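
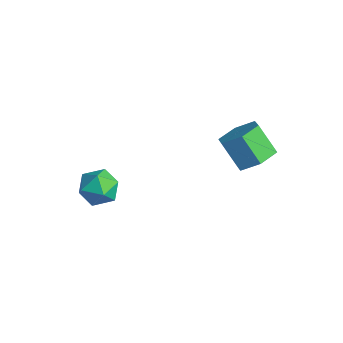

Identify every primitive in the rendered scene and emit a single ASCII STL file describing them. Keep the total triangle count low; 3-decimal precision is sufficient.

solid 
facet normal 0.631 0.160 -0.759
outer loop
vertex 5.06 0.353 3.039
vertex 4.313 0.742 2.5
vertex 4.867 1.334 3.085
endloop
endfacet
facet normal 0.751 0.117 0.650
outer loop
vertex 5.06 0.353 3.039
vertex 4.867 1.334 3.085
vertex 4.094 0.109 4.2
endloop
endfacet
facet normal 0.751 0.117 0.650
outer loop
vertex 4.094 0.109 4.2
vertex 4.867 1.334 3.085
vertex 3.901 1.089 4.246
endloop
endfacet
facet normal -0.632 -0.160 0.759
outer loop
vertex 4.094 0.109 4.2
vertex 3.901 1.089 4.246
vertex 3.347 0.498 3.66
endloop
endfacet
facet normal 0.631 0.159 -0.759
outer loop
vertex 4.867 1.334 3.085
vertex 4.313 0.742 2.5
vertex 4.121 1.722 2.546
endloop
endfacet
facet normal 0.208 0.907 0.365
outer loop
vertex 4.867 1.334 3.085
vertex 4.121 1.722 2.546
vertex 3.901 1.089 4.246
endloop
endfacet
facet normal 0.209 0.907 0.365
outer loop
vertex 3.901 1.089 4.246
vertex 4.121 1.722 2.546
vertex 3.154 1.478 3.707
endloop
endfacet
facet normal -0.631 -0.161 0.759
outer loop
vertex 3.901 1.089 4.246
vertex 3.154 1.478 3.707
vertex 3.347 0.498 3.66
endloop
endfacet
facet normal 0.632 0.159 -0.759
outer loop
vertex 4.121 1.722 2.546
vertex 4.313 0.742 2.5
vertex 3.566 1.131 1.96
endloop
endfacet
facet normal -0.542 0.791 -0.285
outer loop
vertex 4.121 1.722 2.546
vertex 3.566 1.131 1.96
vertex 3.154 1.478 3.707
endloop
endfacet
facet normal -0.542 0.791 -0.285
outer loop
vertex 3.154 1.478 3.707
vertex 3.566 1.131 1.96
vertex 2.6 0.887 3.121
endloop
endfacet
facet normal -0.631 -0.161 0.759
outer loop
vertex 3.154 1.478 3.707
vertex 2.6 0.887 3.121
vertex 3.347 0.498 3.66
endloop
endfacet
facet normal 0.632 0.160 -0.759
outer loop
vertex 3.566 1.131 1.96
vertex 4.313 0.742 2.5
vertex 3.759 0.151 1.914
endloop
endfacet
facet normal -0.751 -0.117 -0.650
outer loop
vertex 3.566 1.131 1.96
vertex 3.759 0.151 1.914
vertex 2.6 0.887 3.121
endloop
endfacet
facet normal -0.751 -0.117 -0.650
outer loop
vertex 2.6 0.887 3.121
vertex 3.759 0.151 1.914
vertex 2.793 -0.094 3.075
endloop
endfacet
facet normal -0.631 -0.160 0.759
outer loop
vertex 2.6 0.887 3.121
vertex 2.793 -0.094 3.075
vertex 3.347 0.498 3.66
endloop
endfacet
facet normal 0.631 0.161 -0.759
outer loop
vertex 3.759 0.151 1.914
vertex 4.313 0.742 2.5
vertex 4.506 -0.238 2.453
endloop
endfacet
facet normal -0.209 -0.907 -0.365
outer loop
vertex 3.759 0.151 1.914
vertex 4.506 -0.238 2.453
vertex 2.793 -0.094 3.075
endloop
endfacet
facet normal -0.209 -0.908 -0.365
outer loop
vertex 2.793 -0.094 3.075
vertex 4.506 -0.238 2.453
vertex 3.539 -0.482 3.614
endloop
endfacet
facet normal -0.631 -0.159 0.759
outer loop
vertex 2.793 -0.094 3.075
vertex 3.539 -0.482 3.614
vertex 3.347 0.498 3.66
endloop
endfacet
facet normal 0.631 0.161 -0.759
outer loop
vertex 4.506 -0.238 2.453
vertex 4.313 0.742 2.5
vertex 5.06 0.353 3.039
endloop
endfacet
facet normal 0.542 -0.791 0.285
outer loop
vertex 4.506 -0.238 2.453
vertex 5.06 0.353 3.039
vertex 3.539 -0.482 3.614
endloop
endfacet
facet normal 0.542 -0.791 0.285
outer loop
vertex 3.539 -0.482 3.614
vertex 5.06 0.353 3.039
vertex 4.094 0.109 4.2
endloop
endfacet
facet normal -0.632 -0.159 0.759
outer loop
vertex 3.539 -0.482 3.614
vertex 4.094 0.109 4.2
vertex 3.347 0.498 3.66
endloop
endfacet
facet normal -0.596 0.798 -0.086
outer loop
vertex -1.117 -2.651 -1.919
vertex -1.926 -3.254 -1.912
vertex -1.562 -2.889 -1.045
endloop
endfacet
facet normal 0.002 0.965 0.264
outer loop
vertex -1.117 -2.651 -1.919
vertex -1.562 -2.889 -1.045
vertex -0.555 -2.873 -1.112
endloop
endfacet
facet normal 0.556 0.815 -0.163
outer loop
vertex -1.117 -2.651 -1.919
vertex -0.555 -2.873 -1.112
vertex -0.297 -3.23 -2.02
endloop
endfacet
facet normal 0.298 0.557 -0.775
outer loop
vertex -1.117 -2.651 -1.919
vertex -0.297 -3.23 -2.02
vertex -1.144 -3.465 -2.515
endloop
endfacet
facet normal -0.414 0.547 -0.728
outer loop
vertex -1.117 -2.651 -1.919
vertex -1.144 -3.465 -2.515
vertex -1.926 -3.254 -1.912
endloop
endfacet
facet normal 0.047 0.543 0.838
outer loop
vertex -0.555 -2.873 -1.112
vertex -1.562 -2.889 -1.045
vertex -1.016 -3.615 -0.605
endloop
endfacet
facet normal -0.923 0.273 0.272
outer loop
vertex -1.562 -2.889 -1.045
vertex -1.926 -3.254 -1.912
vertex -1.863 -3.85 -1.1
endloop
endfacet
facet normal -0.628 -0.134 -0.767
outer loop
vertex -1.926 -3.254 -1.912
vertex -1.144 -3.465 -2.515
vertex -1.605 -4.207 -2.008
endloop
endfacet
facet normal 0.525 -0.116 -0.843
outer loop
vertex -1.144 -3.465 -2.515
vertex -0.297 -3.23 -2.02
vertex -0.598 -4.191 -2.075
endloop
endfacet
facet normal 0.942 0.302 0.149
outer loop
vertex -0.297 -3.23 -2.02
vertex -0.555 -2.873 -1.112
vertex -0.234 -3.826 -1.208
endloop
endfacet
facet normal -0.298 -0.557 0.775
outer loop
vertex -1.043 -4.429 -1.201
vertex -1.016 -3.615 -0.605
vertex -1.863 -3.85 -1.1
endloop
endfacet
facet normal -0.556 -0.815 0.163
outer loop
vertex -1.043 -4.429 -1.201
vertex -1.863 -3.85 -1.1
vertex -1.605 -4.207 -2.008
endloop
endfacet
facet normal -0.002 -0.965 -0.264
outer loop
vertex -1.043 -4.429 -1.201
vertex -1.605 -4.207 -2.008
vertex -0.598 -4.191 -2.075
endloop
endfacet
facet normal 0.596 -0.798 0.086
outer loop
vertex -1.043 -4.429 -1.201
vertex -0.598 -4.191 -2.075
vertex -0.234 -3.826 -1.208
endloop
endfacet
facet normal 0.414 -0.547 0.728
outer loop
vertex -1.043 -4.429 -1.201
vertex -0.234 -3.826 -1.208
vertex -1.016 -3.615 -0.605
endloop
endfacet
facet normal -0.525 0.116 0.843
outer loop
vertex -1.863 -3.85 -1.1
vertex -1.016 -3.615 -0.605
vertex -1.562 -2.889 -1.045
endloop
endfacet
facet normal -0.942 -0.302 -0.149
outer loop
vertex -1.605 -4.207 -2.008
vertex -1.863 -3.85 -1.1
vertex -1.926 -3.254 -1.912
endloop
endfacet
facet normal -0.047 -0.543 -0.838
outer loop
vertex -0.598 -4.191 -2.075
vertex -1.605 -4.207 -2.008
vertex -1.144 -3.465 -2.515
endloop
endfacet
facet normal 0.923 -0.273 -0.272
outer loop
vertex -0.234 -3.826 -1.208
vertex -0.598 -4.191 -2.075
vertex -0.297 -3.23 -2.02
endloop
endfacet
facet normal 0.628 0.134 0.767
outer loop
vertex -1.016 -3.615 -0.605
vertex -0.234 -3.826 -1.208
vertex -0.555 -2.873 -1.112
endloop
endfacet

endsolid


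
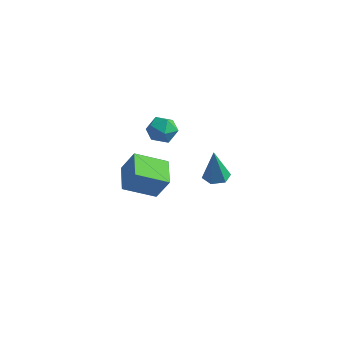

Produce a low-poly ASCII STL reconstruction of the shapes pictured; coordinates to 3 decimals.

solid 
facet normal -0.495 0.810 0.313
outer loop
vertex -2.859 1.942 -0.015
vertex -2.868 1.665 0.689
vertex -2.294 2.103 0.463
endloop
endfacet
facet normal -0.074 0.968 -0.239
outer loop
vertex -2.859 1.942 -0.015
vertex -2.294 2.103 0.463
vertex -2.142 1.936 -0.26
endloop
endfacet
facet normal -0.265 0.555 -0.789
outer loop
vertex -2.859 1.942 -0.015
vertex -2.142 1.936 -0.26
vertex -2.623 1.394 -0.48
endloop
endfacet
facet normal -0.806 0.141 -0.575
outer loop
vertex -2.859 1.942 -0.015
vertex -2.623 1.394 -0.48
vertex -3.071 1.226 0.107
endloop
endfacet
facet normal -0.948 0.299 0.105
outer loop
vertex -2.859 1.942 -0.015
vertex -3.071 1.226 0.107
vertex -2.868 1.665 0.689
endloop
endfacet
facet normal 0.597 0.800 -0.059
outer loop
vertex -2.142 1.936 -0.26
vertex -2.294 2.103 0.463
vertex -1.709 1.654 0.293
endloop
endfacet
facet normal -0.087 0.544 0.834
outer loop
vertex -2.294 2.103 0.463
vertex -2.868 1.665 0.689
vertex -2.157 1.486 0.88
endloop
endfacet
facet normal -0.820 -0.282 0.498
outer loop
vertex -2.868 1.665 0.689
vertex -3.071 1.226 0.107
vertex -2.638 0.944 0.66
endloop
endfacet
facet normal -0.588 -0.538 -0.603
outer loop
vertex -3.071 1.226 0.107
vertex -2.623 1.394 -0.48
vertex -2.486 0.777 -0.063
endloop
endfacet
facet normal 0.288 0.130 -0.949
outer loop
vertex -2.623 1.394 -0.48
vertex -2.142 1.936 -0.26
vertex -1.912 1.215 -0.289
endloop
endfacet
facet normal 0.806 -0.141 0.575
outer loop
vertex -1.921 0.938 0.415
vertex -1.709 1.654 0.293
vertex -2.157 1.486 0.88
endloop
endfacet
facet normal 0.265 -0.555 0.789
outer loop
vertex -1.921 0.938 0.415
vertex -2.157 1.486 0.88
vertex -2.638 0.944 0.66
endloop
endfacet
facet normal 0.074 -0.968 0.239
outer loop
vertex -1.921 0.938 0.415
vertex -2.638 0.944 0.66
vertex -2.486 0.777 -0.063
endloop
endfacet
facet normal 0.495 -0.810 -0.313
outer loop
vertex -1.921 0.938 0.415
vertex -2.486 0.777 -0.063
vertex -1.912 1.215 -0.289
endloop
endfacet
facet normal 0.948 -0.299 -0.105
outer loop
vertex -1.921 0.938 0.415
vertex -1.912 1.215 -0.289
vertex -1.709 1.654 0.293
endloop
endfacet
facet normal 0.588 0.538 0.603
outer loop
vertex -2.157 1.486 0.88
vertex -1.709 1.654 0.293
vertex -2.294 2.103 0.463
endloop
endfacet
facet normal -0.288 -0.130 0.949
outer loop
vertex -2.638 0.944 0.66
vertex -2.157 1.486 0.88
vertex -2.868 1.665 0.689
endloop
endfacet
facet normal -0.597 -0.800 0.059
outer loop
vertex -2.486 0.777 -0.063
vertex -2.638 0.944 0.66
vertex -3.071 1.226 0.107
endloop
endfacet
facet normal 0.087 -0.544 -0.834
outer loop
vertex -1.912 1.215 -0.289
vertex -2.486 0.777 -0.063
vertex -2.623 1.394 -0.48
endloop
endfacet
facet normal 0.820 0.282 -0.498
outer loop
vertex -1.709 1.654 0.293
vertex -1.912 1.215 -0.289
vertex -2.142 1.936 -0.26
endloop
endfacet
facet normal 0.007 0.129 -0.992
outer loop
vertex 2.444 -0.805 0.743
vertex 2.005 -1.18 0.691
vertex 1.896 -0.615 0.764
endloop
endfacet
facet normal 0.311 0.851 0.423
outer loop
vertex 2.444 -0.805 0.743
vertex 1.896 -0.615 0.764
vertex 1.995 -1.38 2.229
endloop
endfacet
facet normal 0.005 0.129 -0.992
outer loop
vertex 1.896 -0.615 0.764
vertex 2.005 -1.18 0.691
vertex 1.457 -0.99 0.713
endloop
endfacet
facet normal -0.623 0.675 0.395
outer loop
vertex 1.896 -0.615 0.764
vertex 1.457 -0.99 0.713
vertex 1.995 -1.38 2.229
endloop
endfacet
facet normal 0.005 0.129 -0.992
outer loop
vertex 1.457 -0.99 0.713
vertex 2.005 -1.18 0.691
vertex 1.566 -1.555 0.64
endloop
endfacet
facet normal -0.936 -0.216 0.277
outer loop
vertex 1.457 -0.99 0.713
vertex 1.566 -1.555 0.64
vertex 1.995 -1.38 2.229
endloop
endfacet
facet normal 0.006 0.128 -0.992
outer loop
vertex 1.566 -1.555 0.64
vertex 2.005 -1.18 0.691
vertex 2.113 -1.745 0.619
endloop
endfacet
facet normal -0.316 -0.930 0.188
outer loop
vertex 1.566 -1.555 0.64
vertex 2.113 -1.745 0.619
vertex 1.995 -1.38 2.229
endloop
endfacet
facet normal 0.006 0.128 -0.992
outer loop
vertex 2.113 -1.745 0.619
vertex 2.005 -1.18 0.691
vertex 2.553 -1.37 0.67
endloop
endfacet
facet normal 0.619 -0.755 0.217
outer loop
vertex 2.113 -1.745 0.619
vertex 2.553 -1.37 0.67
vertex 1.995 -1.38 2.229
endloop
endfacet
facet normal 0.007 0.129 -0.992
outer loop
vertex 2.553 -1.37 0.67
vertex 2.005 -1.18 0.691
vertex 2.444 -0.805 0.743
endloop
endfacet
facet normal 0.932 0.137 0.335
outer loop
vertex 2.553 -1.37 0.67
vertex 2.444 -0.805 0.743
vertex 1.995 -1.38 2.229
endloop
endfacet
facet normal -0.580 0.778 0.241
outer loop
vertex -3.748 1.312 -1.78
vertex -2.676 2.326 -2.472
vertex -4.368 1.199 -2.906
endloop
endfacet
facet normal -0.658 -0.622 0.425
outer loop
vertex -3.544 0.094 -3.248
vertex -3.748 1.312 -1.78
vertex -4.368 1.199 -2.906
endloop
endfacet
facet normal -0.580 0.778 0.241
outer loop
vertex -4.368 1.199 -2.906
vertex -2.676 2.326 -2.472
vertex -3.296 2.212 -3.598
endloop
endfacet
facet normal -0.480 -0.088 -0.873
outer loop
vertex -3.296 2.212 -3.598
vertex -3.544 0.094 -3.248
vertex -4.368 1.199 -2.906
endloop
endfacet
facet normal 0.480 0.088 0.873
outer loop
vertex -3.748 1.312 -1.78
vertex -1.852 1.221 -2.814
vertex -2.676 2.326 -2.472
endloop
endfacet
facet normal -0.657 -0.622 0.425
outer loop
vertex -2.924 0.208 -2.122
vertex -3.748 1.312 -1.78
vertex -3.544 0.094 -3.248
endloop
endfacet
facet normal 0.480 0.088 0.873
outer loop
vertex -2.924 0.208 -2.122
vertex -1.852 1.221 -2.814
vertex -3.748 1.312 -1.78
endloop
endfacet
facet normal 0.658 0.622 -0.425
outer loop
vertex -2.676 2.326 -2.472
vertex -1.852 1.221 -2.814
vertex -3.296 2.212 -3.598
endloop
endfacet
facet normal -0.480 -0.088 -0.873
outer loop
vertex -2.472 1.108 -3.94
vertex -3.544 0.094 -3.248
vertex -3.296 2.212 -3.598
endloop
endfacet
facet normal 0.658 0.622 -0.425
outer loop
vertex -3.296 2.212 -3.598
vertex -1.852 1.221 -2.814
vertex -2.472 1.108 -3.94
endloop
endfacet
facet normal 0.580 -0.778 -0.241
outer loop
vertex -2.472 1.108 -3.94
vertex -2.924 0.208 -2.122
vertex -3.544 0.094 -3.248
endloop
endfacet
facet normal 0.580 -0.778 -0.241
outer loop
vertex -1.852 1.221 -2.814
vertex -2.924 0.208 -2.122
vertex -2.472 1.108 -3.94
endloop
endfacet

endsolid


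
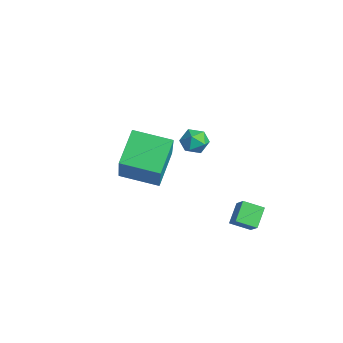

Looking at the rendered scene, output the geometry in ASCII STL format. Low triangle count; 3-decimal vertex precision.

solid 
facet normal -0.060 0.033 0.998
outer loop
vertex -1.922 1.125 1.557
vertex -2.363 0.66 1.546
vertex -1.741 0.511 1.588
endloop
endfacet
facet normal 0.594 0.214 0.776
outer loop
vertex -1.922 1.125 1.557
vertex -1.741 0.511 1.588
vertex -1.413 0.924 1.223
endloop
endfacet
facet normal 0.531 0.776 0.342
outer loop
vertex -1.922 1.125 1.557
vertex -1.413 0.924 1.223
vertex -1.833 1.329 0.956
endloop
endfacet
facet normal -0.162 0.941 0.296
outer loop
vertex -1.922 1.125 1.557
vertex -1.833 1.329 0.956
vertex -2.42 1.165 1.156
endloop
endfacet
facet normal -0.526 0.482 0.701
outer loop
vertex -1.922 1.125 1.557
vertex -2.42 1.165 1.156
vertex -2.363 0.66 1.546
endloop
endfacet
facet normal 0.857 -0.332 0.395
outer loop
vertex -1.413 0.924 1.223
vertex -1.741 0.511 1.588
vertex -1.54 0.335 1.004
endloop
endfacet
facet normal -0.201 -0.625 0.755
outer loop
vertex -1.741 0.511 1.588
vertex -2.363 0.66 1.546
vertex -2.127 0.171 1.204
endloop
endfacet
facet normal -0.956 0.104 0.274
outer loop
vertex -2.363 0.66 1.546
vertex -2.42 1.165 1.156
vertex -2.547 0.576 0.937
endloop
endfacet
facet normal -0.367 0.848 -0.382
outer loop
vertex -2.42 1.165 1.156
vertex -1.833 1.329 0.956
vertex -2.219 0.989 0.572
endloop
endfacet
facet normal 0.755 0.580 -0.308
outer loop
vertex -1.833 1.329 0.956
vertex -1.413 0.924 1.223
vertex -1.597 0.84 0.614
endloop
endfacet
facet normal 0.162 -0.941 -0.296
outer loop
vertex -2.038 0.375 0.603
vertex -1.54 0.335 1.004
vertex -2.127 0.171 1.204
endloop
endfacet
facet normal -0.531 -0.776 -0.342
outer loop
vertex -2.038 0.375 0.603
vertex -2.127 0.171 1.204
vertex -2.547 0.576 0.937
endloop
endfacet
facet normal -0.594 -0.214 -0.776
outer loop
vertex -2.038 0.375 0.603
vertex -2.547 0.576 0.937
vertex -2.219 0.989 0.572
endloop
endfacet
facet normal 0.060 -0.033 -0.998
outer loop
vertex -2.038 0.375 0.603
vertex -2.219 0.989 0.572
vertex -1.597 0.84 0.614
endloop
endfacet
facet normal 0.526 -0.482 -0.701
outer loop
vertex -2.038 0.375 0.603
vertex -1.597 0.84 0.614
vertex -1.54 0.335 1.004
endloop
endfacet
facet normal 0.367 -0.848 0.382
outer loop
vertex -2.127 0.171 1.204
vertex -1.54 0.335 1.004
vertex -1.741 0.511 1.588
endloop
endfacet
facet normal -0.755 -0.580 0.308
outer loop
vertex -2.547 0.576 0.937
vertex -2.127 0.171 1.204
vertex -2.363 0.66 1.546
endloop
endfacet
facet normal -0.857 0.332 -0.395
outer loop
vertex -2.219 0.989 0.572
vertex -2.547 0.576 0.937
vertex -2.42 1.165 1.156
endloop
endfacet
facet normal 0.201 0.625 -0.755
outer loop
vertex -1.597 0.84 0.614
vertex -2.219 0.989 0.572
vertex -1.833 1.329 0.956
endloop
endfacet
facet normal 0.956 -0.104 -0.274
outer loop
vertex -1.54 0.335 1.004
vertex -1.597 0.84 0.614
vertex -1.413 0.924 1.223
endloop
endfacet
facet normal -0.602 -0.775 0.193
outer loop
vertex 1.15 -3.744 3.538
vertex 0.227 -2.808 4.414
vertex 0.013 -3.281 1.846
endloop
endfacet
facet normal 0.584 -0.592 -0.555
outer loop
vertex 0.953 -2.072 1.546
vertex 1.15 -3.744 3.538
vertex 0.013 -3.281 1.846
endloop
endfacet
facet normal -0.602 -0.775 0.193
outer loop
vertex 0.013 -3.281 1.846
vertex 0.227 -2.808 4.414
vertex -0.91 -2.345 2.723
endloop
endfacet
facet normal -0.544 0.222 -0.809
outer loop
vertex -0.91 -2.345 2.723
vertex 0.953 -2.072 1.546
vertex 0.013 -3.281 1.846
endloop
endfacet
facet normal 0.544 -0.222 0.810
outer loop
vertex 1.15 -3.744 3.538
vertex 1.167 -1.599 4.114
vertex 0.227 -2.808 4.414
endloop
endfacet
facet normal 0.584 -0.592 -0.555
outer loop
vertex 2.09 -2.535 3.237
vertex 1.15 -3.744 3.538
vertex 0.953 -2.072 1.546
endloop
endfacet
facet normal 0.544 -0.222 0.809
outer loop
vertex 2.09 -2.535 3.237
vertex 1.167 -1.599 4.114
vertex 1.15 -3.744 3.538
endloop
endfacet
facet normal -0.584 0.592 0.555
outer loop
vertex 0.227 -2.808 4.414
vertex 1.167 -1.599 4.114
vertex -0.91 -2.345 2.723
endloop
endfacet
facet normal -0.544 0.221 -0.809
outer loop
vertex 0.03 -1.136 2.422
vertex 0.953 -2.072 1.546
vertex -0.91 -2.345 2.723
endloop
endfacet
facet normal -0.584 0.592 0.555
outer loop
vertex -0.91 -2.345 2.723
vertex 1.167 -1.599 4.114
vertex 0.03 -1.136 2.422
endloop
endfacet
facet normal 0.602 0.775 -0.193
outer loop
vertex 0.03 -1.136 2.422
vertex 2.09 -2.535 3.237
vertex 0.953 -2.072 1.546
endloop
endfacet
facet normal 0.602 0.775 -0.193
outer loop
vertex 1.167 -1.599 4.114
vertex 2.09 -2.535 3.237
vertex 0.03 -1.136 2.422
endloop
endfacet
facet normal -0.705 0.042 -0.708
outer loop
vertex 2.657 -0.057 -0.02
vertex 2.137 0.5 0.531
vertex 3.039 0.635 -0.359
endloop
endfacet
facet normal 0.554 -0.592 -0.585
outer loop
vertex 3.623 0.6 0.229
vertex 2.657 -0.057 -0.02
vertex 3.039 0.635 -0.359
endloop
endfacet
facet normal -0.705 0.041 -0.708
outer loop
vertex 3.039 0.635 -0.359
vertex 2.137 0.5 0.531
vertex 2.518 1.192 0.192
endloop
endfacet
facet normal 0.444 0.805 -0.393
outer loop
vertex 2.518 1.192 0.192
vertex 3.623 0.6 0.229
vertex 3.039 0.635 -0.359
endloop
endfacet
facet normal -0.445 -0.805 0.394
outer loop
vertex 2.657 -0.057 -0.02
vertex 2.721 0.465 1.119
vertex 2.137 0.5 0.531
endloop
endfacet
facet normal 0.554 -0.592 -0.586
outer loop
vertex 3.242 -0.092 0.568
vertex 2.657 -0.057 -0.02
vertex 3.623 0.6 0.229
endloop
endfacet
facet normal -0.444 -0.805 0.394
outer loop
vertex 3.242 -0.092 0.568
vertex 2.721 0.465 1.119
vertex 2.657 -0.057 -0.02
endloop
endfacet
facet normal -0.554 0.592 0.585
outer loop
vertex 2.137 0.5 0.531
vertex 2.721 0.465 1.119
vertex 2.518 1.192 0.192
endloop
endfacet
facet normal 0.444 0.805 -0.394
outer loop
vertex 3.103 1.157 0.78
vertex 3.623 0.6 0.229
vertex 2.518 1.192 0.192
endloop
endfacet
facet normal -0.553 0.592 0.586
outer loop
vertex 2.518 1.192 0.192
vertex 2.721 0.465 1.119
vertex 3.103 1.157 0.78
endloop
endfacet
facet normal 0.705 -0.042 0.708
outer loop
vertex 3.103 1.157 0.78
vertex 3.242 -0.092 0.568
vertex 3.623 0.6 0.229
endloop
endfacet
facet normal 0.705 -0.042 0.708
outer loop
vertex 2.721 0.465 1.119
vertex 3.242 -0.092 0.568
vertex 3.103 1.157 0.78
endloop
endfacet

endsolid


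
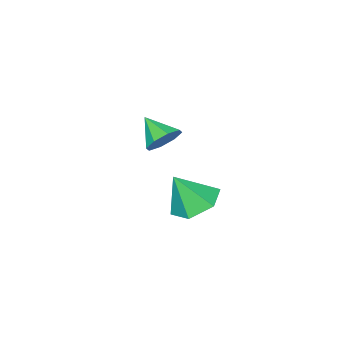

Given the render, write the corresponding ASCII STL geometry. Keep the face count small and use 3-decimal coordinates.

solid 
facet normal -0.010 0.826 -0.564
outer loop
vertex 2.532 2.845 1.793
vertex 1.854 2.939 1.943
vertex 2.458 3.144 2.232
endloop
endfacet
facet normal 0.870 -0.327 0.369
outer loop
vertex 2.532 2.845 1.793
vertex 2.458 3.144 2.232
vertex 1.866 1.981 2.597
endloop
endfacet
facet normal -0.010 0.825 -0.565
outer loop
vertex 2.458 3.144 2.232
vertex 1.854 2.939 1.943
vertex 2.031 3.323 2.501
endloop
endfacet
facet normal 0.532 -0.005 0.847
outer loop
vertex 2.458 3.144 2.232
vertex 2.031 3.323 2.501
vertex 1.866 1.981 2.597
endloop
endfacet
facet normal -0.010 0.825 -0.565
outer loop
vertex 2.031 3.323 2.501
vertex 1.854 2.939 1.943
vertex 1.5 3.277 2.443
endloop
endfacet
facet normal -0.115 0.085 0.990
outer loop
vertex 2.031 3.323 2.501
vertex 1.5 3.277 2.443
vertex 1.866 1.981 2.597
endloop
endfacet
facet normal -0.010 0.825 -0.565
outer loop
vertex 1.5 3.277 2.443
vertex 1.854 2.939 1.943
vertex 1.177 3.033 2.092
endloop
endfacet
facet normal -0.692 -0.111 0.714
outer loop
vertex 1.5 3.277 2.443
vertex 1.177 3.033 2.092
vertex 1.866 1.981 2.597
endloop
endfacet
facet normal -0.010 0.825 -0.565
outer loop
vertex 1.177 3.033 2.092
vertex 1.854 2.939 1.943
vertex 1.251 2.734 1.654
endloop
endfacet
facet normal -0.860 -0.477 0.180
outer loop
vertex 1.177 3.033 2.092
vertex 1.251 2.734 1.654
vertex 1.866 1.981 2.597
endloop
endfacet
facet normal -0.010 0.826 -0.564
outer loop
vertex 1.251 2.734 1.654
vertex 1.854 2.939 1.943
vertex 1.678 2.555 1.384
endloop
endfacet
facet normal -0.523 -0.799 -0.297
outer loop
vertex 1.251 2.734 1.654
vertex 1.678 2.555 1.384
vertex 1.866 1.981 2.597
endloop
endfacet
facet normal -0.010 0.826 -0.564
outer loop
vertex 1.678 2.555 1.384
vertex 1.854 2.939 1.943
vertex 2.209 2.601 1.442
endloop
endfacet
facet normal 0.125 -0.889 -0.440
outer loop
vertex 1.678 2.555 1.384
vertex 2.209 2.601 1.442
vertex 1.866 1.981 2.597
endloop
endfacet
facet normal -0.010 0.826 -0.564
outer loop
vertex 2.209 2.601 1.442
vertex 1.854 2.939 1.943
vertex 2.532 2.845 1.793
endloop
endfacet
facet normal 0.702 -0.693 -0.164
outer loop
vertex 2.209 2.601 1.442
vertex 2.532 2.845 1.793
vertex 1.866 1.981 2.597
endloop
endfacet
facet normal -0.418 0.269 -0.868
outer loop
vertex 0.469 2.568 -2.68
vertex -0.332 2.007 -2.468
vertex -0.303 2.966 -2.185
endloop
endfacet
facet normal 0.622 0.633 0.461
outer loop
vertex 0.469 2.568 -2.68
vertex -0.303 2.966 -2.185
vertex 0.312 1.593 -1.132
endloop
endfacet
facet normal -0.418 0.269 -0.868
outer loop
vertex -0.303 2.966 -2.185
vertex -0.332 2.007 -2.468
vertex -1.104 2.405 -1.973
endloop
endfacet
facet normal -0.169 0.551 0.817
outer loop
vertex -0.303 2.966 -2.185
vertex -1.104 2.405 -1.973
vertex 0.312 1.593 -1.132
endloop
endfacet
facet normal -0.418 0.269 -0.868
outer loop
vertex -1.104 2.405 -1.973
vertex -0.332 2.007 -2.468
vertex -1.132 1.446 -2.257
endloop
endfacet
facet normal -0.587 -0.214 0.781
outer loop
vertex -1.104 2.405 -1.973
vertex -1.132 1.446 -2.257
vertex 0.312 1.593 -1.132
endloop
endfacet
facet normal -0.418 0.269 -0.868
outer loop
vertex -1.132 1.446 -2.257
vertex -0.332 2.007 -2.468
vertex -0.36 1.049 -2.752
endloop
endfacet
facet normal -0.212 -0.897 0.389
outer loop
vertex -1.132 1.446 -2.257
vertex -0.36 1.049 -2.752
vertex 0.312 1.593 -1.132
endloop
endfacet
facet normal -0.417 0.270 -0.868
outer loop
vertex -0.36 1.049 -2.752
vertex -0.332 2.007 -2.468
vertex 0.441 1.609 -2.963
endloop
endfacet
facet normal 0.579 -0.815 0.034
outer loop
vertex -0.36 1.049 -2.752
vertex 0.441 1.609 -2.963
vertex 0.312 1.593 -1.132
endloop
endfacet
facet normal -0.418 0.268 -0.868
outer loop
vertex 0.441 1.609 -2.963
vertex -0.332 2.007 -2.468
vertex 0.469 2.568 -2.68
endloop
endfacet
facet normal 0.996 -0.050 0.070
outer loop
vertex 0.441 1.609 -2.963
vertex 0.469 2.568 -2.68
vertex 0.312 1.593 -1.132
endloop
endfacet

endsolid


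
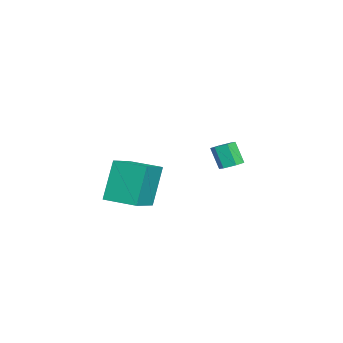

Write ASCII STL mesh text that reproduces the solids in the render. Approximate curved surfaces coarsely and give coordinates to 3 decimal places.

solid 
facet normal 0.345 0.321 -0.882
outer loop
vertex -0.979 1.102 2.359
vertex -1.405 1.431 2.312
vertex -0.953 1.605 2.552
endloop
endfacet
facet normal 0.937 -0.166 0.307
outer loop
vertex -0.979 1.102 2.359
vertex -0.953 1.605 2.552
vertex -1.37 0.739 3.355
endloop
endfacet
facet normal 0.937 -0.166 0.307
outer loop
vertex -1.37 0.739 3.355
vertex -0.953 1.605 2.552
vertex -1.344 1.243 3.548
endloop
endfacet
facet normal -0.346 -0.320 0.882
outer loop
vertex -1.37 0.739 3.355
vertex -1.344 1.243 3.548
vertex -1.795 1.069 3.308
endloop
endfacet
facet normal 0.345 0.320 -0.882
outer loop
vertex -0.953 1.605 2.552
vertex -1.405 1.431 2.312
vertex -1.379 1.935 2.505
endloop
endfacet
facet normal 0.510 0.725 0.464
outer loop
vertex -0.953 1.605 2.552
vertex -1.379 1.935 2.505
vertex -1.344 1.243 3.548
endloop
endfacet
facet normal 0.511 0.724 0.463
outer loop
vertex -1.344 1.243 3.548
vertex -1.379 1.935 2.505
vertex -1.769 1.572 3.502
endloop
endfacet
facet normal -0.345 -0.322 0.882
outer loop
vertex -1.344 1.243 3.548
vertex -1.769 1.572 3.502
vertex -1.795 1.069 3.308
endloop
endfacet
facet normal 0.346 0.320 -0.882
outer loop
vertex -1.379 1.935 2.505
vertex -1.405 1.431 2.312
vertex -1.83 1.761 2.265
endloop
endfacet
facet normal -0.427 0.890 0.157
outer loop
vertex -1.379 1.935 2.505
vertex -1.83 1.761 2.265
vertex -1.769 1.572 3.502
endloop
endfacet
facet normal -0.427 0.891 0.157
outer loop
vertex -1.769 1.572 3.502
vertex -1.83 1.761 2.265
vertex -2.221 1.398 3.261
endloop
endfacet
facet normal -0.346 -0.322 0.881
outer loop
vertex -1.769 1.572 3.502
vertex -2.221 1.398 3.261
vertex -1.795 1.069 3.308
endloop
endfacet
facet normal 0.346 0.320 -0.882
outer loop
vertex -1.83 1.761 2.265
vertex -1.405 1.431 2.312
vertex -1.856 1.257 2.072
endloop
endfacet
facet normal -0.937 0.166 -0.307
outer loop
vertex -1.83 1.761 2.265
vertex -1.856 1.257 2.072
vertex -2.221 1.398 3.261
endloop
endfacet
facet normal -0.937 0.166 -0.307
outer loop
vertex -2.221 1.398 3.261
vertex -1.856 1.257 2.072
vertex -2.247 0.895 3.068
endloop
endfacet
facet normal -0.345 -0.321 0.882
outer loop
vertex -2.221 1.398 3.261
vertex -2.247 0.895 3.068
vertex -1.795 1.069 3.308
endloop
endfacet
facet normal 0.345 0.322 -0.882
outer loop
vertex -1.856 1.257 2.072
vertex -1.405 1.431 2.312
vertex -1.431 0.928 2.118
endloop
endfacet
facet normal -0.510 -0.724 -0.464
outer loop
vertex -1.856 1.257 2.072
vertex -1.431 0.928 2.118
vertex -2.247 0.895 3.068
endloop
endfacet
facet normal -0.510 -0.725 -0.463
outer loop
vertex -2.247 0.895 3.068
vertex -1.431 0.928 2.118
vertex -1.821 0.565 3.115
endloop
endfacet
facet normal -0.345 -0.320 0.882
outer loop
vertex -2.247 0.895 3.068
vertex -1.821 0.565 3.115
vertex -1.795 1.069 3.308
endloop
endfacet
facet normal 0.346 0.322 -0.881
outer loop
vertex -1.431 0.928 2.118
vertex -1.405 1.431 2.312
vertex -0.979 1.102 2.359
endloop
endfacet
facet normal 0.427 -0.891 -0.157
outer loop
vertex -1.431 0.928 2.118
vertex -0.979 1.102 2.359
vertex -1.821 0.565 3.115
endloop
endfacet
facet normal 0.427 -0.891 -0.157
outer loop
vertex -1.821 0.565 3.115
vertex -0.979 1.102 2.359
vertex -1.37 0.739 3.355
endloop
endfacet
facet normal -0.346 -0.320 0.882
outer loop
vertex -1.821 0.565 3.115
vertex -1.37 0.739 3.355
vertex -1.795 1.069 3.308
endloop
endfacet
facet normal -0.857 0.317 -0.407
outer loop
vertex 1.59 -2.55 3.893
vertex 2.103 -1.26 3.817
vertex 2.278 -2.926 2.151
endloop
endfacet
facet normal -0.369 -0.928 0.055
outer loop
vertex 3.777 -3.48 2.863
vertex 1.59 -2.55 3.893
vertex 2.278 -2.926 2.151
endloop
endfacet
facet normal -0.857 0.317 -0.407
outer loop
vertex 2.278 -2.926 2.151
vertex 2.103 -1.26 3.817
vertex 2.791 -1.636 2.075
endloop
endfacet
facet normal 0.360 -0.197 -0.912
outer loop
vertex 2.791 -1.636 2.075
vertex 3.777 -3.48 2.863
vertex 2.278 -2.926 2.151
endloop
endfacet
facet normal -0.360 0.197 0.912
outer loop
vertex 1.59 -2.55 3.893
vertex 3.602 -1.814 4.529
vertex 2.103 -1.26 3.817
endloop
endfacet
facet normal -0.369 -0.928 0.055
outer loop
vertex 3.089 -3.104 4.605
vertex 1.59 -2.55 3.893
vertex 3.777 -3.48 2.863
endloop
endfacet
facet normal -0.360 0.197 0.912
outer loop
vertex 3.089 -3.104 4.605
vertex 3.602 -1.814 4.529
vertex 1.59 -2.55 3.893
endloop
endfacet
facet normal 0.369 0.928 -0.055
outer loop
vertex 2.103 -1.26 3.817
vertex 3.602 -1.814 4.529
vertex 2.791 -1.636 2.075
endloop
endfacet
facet normal 0.360 -0.197 -0.912
outer loop
vertex 4.29 -2.19 2.787
vertex 3.777 -3.48 2.863
vertex 2.791 -1.636 2.075
endloop
endfacet
facet normal 0.369 0.928 -0.055
outer loop
vertex 2.791 -1.636 2.075
vertex 3.602 -1.814 4.529
vertex 4.29 -2.19 2.787
endloop
endfacet
facet normal 0.857 -0.317 0.407
outer loop
vertex 4.29 -2.19 2.787
vertex 3.089 -3.104 4.605
vertex 3.777 -3.48 2.863
endloop
endfacet
facet normal 0.857 -0.317 0.407
outer loop
vertex 3.602 -1.814 4.529
vertex 3.089 -3.104 4.605
vertex 4.29 -2.19 2.787
endloop
endfacet

endsolid


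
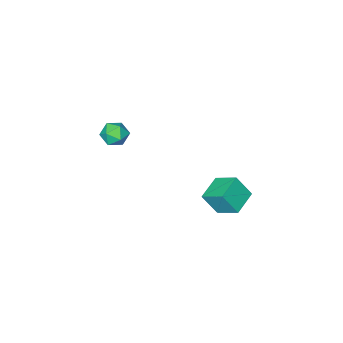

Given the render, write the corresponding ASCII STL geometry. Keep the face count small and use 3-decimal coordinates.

solid 
facet normal -0.289 0.935 -0.207
outer loop
vertex 0.273 -1.911 -1.54
vertex -0.177 -1.91 -0.905
vertex 0.562 -1.671 -0.859
endloop
endfacet
facet normal 0.372 0.815 -0.445
outer loop
vertex 0.273 -1.911 -1.54
vertex 0.562 -1.671 -0.859
vertex 0.991 -2.122 -1.326
endloop
endfacet
facet normal 0.346 0.265 -0.900
outer loop
vertex 0.273 -1.911 -1.54
vertex 0.991 -2.122 -1.326
vertex 0.517 -2.64 -1.661
endloop
endfacet
facet normal -0.331 0.046 -0.942
outer loop
vertex 0.273 -1.911 -1.54
vertex 0.517 -2.64 -1.661
vertex -0.205 -2.509 -1.401
endloop
endfacet
facet normal -0.724 0.459 -0.514
outer loop
vertex 0.273 -1.911 -1.54
vertex -0.205 -2.509 -1.401
vertex -0.177 -1.91 -0.905
endloop
endfacet
facet normal 0.775 0.622 0.111
outer loop
vertex 0.991 -2.122 -1.326
vertex 0.562 -1.671 -0.859
vertex 0.985 -2.251 -0.559
endloop
endfacet
facet normal -0.295 0.816 0.497
outer loop
vertex 0.562 -1.671 -0.859
vertex -0.177 -1.91 -0.905
vertex 0.263 -2.12 -0.299
endloop
endfacet
facet normal -0.999 0.047 0.000
outer loop
vertex -0.177 -1.91 -0.905
vertex -0.205 -2.509 -1.401
vertex -0.211 -2.638 -0.634
endloop
endfacet
facet normal -0.363 -0.623 -0.693
outer loop
vertex -0.205 -2.509 -1.401
vertex 0.517 -2.64 -1.661
vertex 0.218 -3.089 -1.101
endloop
endfacet
facet normal 0.733 -0.267 -0.625
outer loop
vertex 0.517 -2.64 -1.661
vertex 0.991 -2.122 -1.326
vertex 0.957 -2.85 -1.055
endloop
endfacet
facet normal 0.331 -0.046 0.942
outer loop
vertex 0.507 -2.849 -0.42
vertex 0.985 -2.251 -0.559
vertex 0.263 -2.12 -0.299
endloop
endfacet
facet normal -0.346 -0.265 0.900
outer loop
vertex 0.507 -2.849 -0.42
vertex 0.263 -2.12 -0.299
vertex -0.211 -2.638 -0.634
endloop
endfacet
facet normal -0.372 -0.815 0.445
outer loop
vertex 0.507 -2.849 -0.42
vertex -0.211 -2.638 -0.634
vertex 0.218 -3.089 -1.101
endloop
endfacet
facet normal 0.289 -0.935 0.207
outer loop
vertex 0.507 -2.849 -0.42
vertex 0.218 -3.089 -1.101
vertex 0.957 -2.85 -1.055
endloop
endfacet
facet normal 0.724 -0.459 0.514
outer loop
vertex 0.507 -2.849 -0.42
vertex 0.957 -2.85 -1.055
vertex 0.985 -2.251 -0.559
endloop
endfacet
facet normal 0.363 0.623 0.693
outer loop
vertex 0.263 -2.12 -0.299
vertex 0.985 -2.251 -0.559
vertex 0.562 -1.671 -0.859
endloop
endfacet
facet normal -0.733 0.267 0.625
outer loop
vertex -0.211 -2.638 -0.634
vertex 0.263 -2.12 -0.299
vertex -0.177 -1.91 -0.905
endloop
endfacet
facet normal -0.775 -0.622 -0.111
outer loop
vertex 0.218 -3.089 -1.101
vertex -0.211 -2.638 -0.634
vertex -0.205 -2.509 -1.401
endloop
endfacet
facet normal 0.295 -0.816 -0.497
outer loop
vertex 0.957 -2.85 -1.055
vertex 0.218 -3.089 -1.101
vertex 0.517 -2.64 -1.661
endloop
endfacet
facet normal 0.999 -0.047 -0.000
outer loop
vertex 0.985 -2.251 -0.559
vertex 0.957 -2.85 -1.055
vertex 0.991 -2.122 -1.326
endloop
endfacet
facet normal -0.385 0.402 -0.831
outer loop
vertex -2.576 4.308 -2.427
vertex -1.327 4.819 -2.758
vertex -2.289 3.159 -3.115
endloop
endfacet
facet normal -0.899 -0.368 0.239
outer loop
vertex -1.773 2.621 -2.002
vertex -2.576 4.308 -2.427
vertex -2.289 3.159 -3.115
endloop
endfacet
facet normal -0.385 0.402 -0.831
outer loop
vertex -2.289 3.159 -3.115
vertex -1.327 4.819 -2.758
vertex -1.039 3.67 -3.447
endloop
endfacet
facet normal 0.209 -0.839 -0.503
outer loop
vertex -1.039 3.67 -3.447
vertex -1.773 2.621 -2.002
vertex -2.289 3.159 -3.115
endloop
endfacet
facet normal -0.210 0.839 0.503
outer loop
vertex -2.576 4.308 -2.427
vertex -0.811 4.281 -1.645
vertex -1.327 4.819 -2.758
endloop
endfacet
facet normal -0.899 -0.368 0.238
outer loop
vertex -2.061 3.77 -1.313
vertex -2.576 4.308 -2.427
vertex -1.773 2.621 -2.002
endloop
endfacet
facet normal -0.210 0.839 0.502
outer loop
vertex -2.061 3.77 -1.313
vertex -0.811 4.281 -1.645
vertex -2.576 4.308 -2.427
endloop
endfacet
facet normal 0.899 0.368 -0.239
outer loop
vertex -1.327 4.819 -2.758
vertex -0.811 4.281 -1.645
vertex -1.039 3.67 -3.447
endloop
endfacet
facet normal 0.210 -0.839 -0.502
outer loop
vertex -0.524 3.132 -2.333
vertex -1.773 2.621 -2.002
vertex -1.039 3.67 -3.447
endloop
endfacet
facet normal 0.899 0.367 -0.238
outer loop
vertex -1.039 3.67 -3.447
vertex -0.811 4.281 -1.645
vertex -0.524 3.132 -2.333
endloop
endfacet
facet normal 0.385 -0.402 0.831
outer loop
vertex -0.524 3.132 -2.333
vertex -2.061 3.77 -1.313
vertex -1.773 2.621 -2.002
endloop
endfacet
facet normal 0.385 -0.401 0.831
outer loop
vertex -0.811 4.281 -1.645
vertex -2.061 3.77 -1.313
vertex -0.524 3.132 -2.333
endloop
endfacet

endsolid


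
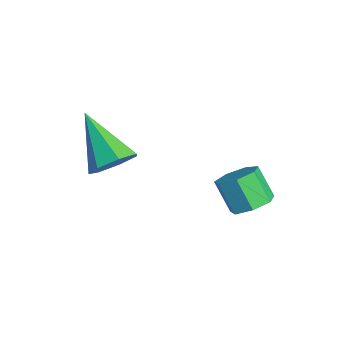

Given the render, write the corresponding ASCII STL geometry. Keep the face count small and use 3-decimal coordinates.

solid 
facet normal 0.758 0.213 -0.616
outer loop
vertex -1.578 -0.506 3.197
vertex -2.062 -0.516 2.598
vertex -1.865 0.079 3.046
endloop
endfacet
facet normal 0.204 0.337 0.919
outer loop
vertex -1.578 -0.506 3.197
vertex -1.865 0.079 3.046
vertex -3.518 -0.924 3.782
endloop
endfacet
facet normal 0.758 0.213 -0.616
outer loop
vertex -1.865 0.079 3.046
vertex -2.062 -0.516 2.598
vertex -2.3 0.215 2.558
endloop
endfacet
facet normal -0.286 0.827 0.485
outer loop
vertex -1.865 0.079 3.046
vertex -2.3 0.215 2.558
vertex -3.518 -0.924 3.782
endloop
endfacet
facet normal 0.758 0.213 -0.616
outer loop
vertex -2.3 0.215 2.558
vertex -2.062 -0.516 2.598
vertex -2.556 -0.199 2.1
endloop
endfacet
facet normal -0.754 0.638 -0.156
outer loop
vertex -2.3 0.215 2.558
vertex -2.556 -0.199 2.1
vertex -3.518 -0.924 3.782
endloop
endfacet
facet normal 0.758 0.213 -0.616
outer loop
vertex -2.556 -0.199 2.1
vertex -2.062 -0.516 2.598
vertex -2.44 -0.851 2.017
endloop
endfacet
facet normal -0.849 -0.085 -0.522
outer loop
vertex -2.556 -0.199 2.1
vertex -2.44 -0.851 2.017
vertex -3.518 -0.924 3.782
endloop
endfacet
facet normal 0.759 0.212 -0.616
outer loop
vertex -2.44 -0.851 2.017
vertex -2.062 -0.516 2.598
vertex -2.04 -1.252 2.372
endloop
endfacet
facet normal -0.500 -0.798 -0.338
outer loop
vertex -2.44 -0.851 2.017
vertex -2.04 -1.252 2.372
vertex -3.518 -0.924 3.782
endloop
endfacet
facet normal 0.758 0.212 -0.617
outer loop
vertex -2.04 -1.252 2.372
vertex -2.062 -0.516 2.598
vertex -1.656 -1.098 2.897
endloop
endfacet
facet normal 0.033 -0.965 0.259
outer loop
vertex -2.04 -1.252 2.372
vertex -1.656 -1.098 2.897
vertex -3.518 -0.924 3.782
endloop
endfacet
facet normal 0.758 0.212 -0.616
outer loop
vertex -1.656 -1.098 2.897
vertex -2.062 -0.516 2.598
vertex -1.578 -0.506 3.197
endloop
endfacet
facet normal 0.346 -0.460 0.818
outer loop
vertex -1.656 -1.098 2.897
vertex -1.578 -0.506 3.197
vertex -3.518 -0.924 3.782
endloop
endfacet
facet normal 0.534 0.251 -0.807
outer loop
vertex 0.662 3.08 2.255
vertex 0.251 2.717 1.87
vertex 0.203 3.363 2.039
endloop
endfacet
facet normal 0.300 0.837 0.458
outer loop
vertex 0.662 3.08 2.255
vertex 0.203 3.363 2.039
vertex 0.08 2.807 3.135
endloop
endfacet
facet normal 0.300 0.837 0.458
outer loop
vertex 0.08 2.807 3.135
vertex 0.203 3.363 2.039
vertex -0.38 3.09 2.919
endloop
endfacet
facet normal -0.534 -0.251 0.807
outer loop
vertex 0.08 2.807 3.135
vertex -0.38 3.09 2.919
vertex -0.331 2.443 2.75
endloop
endfacet
facet normal 0.534 0.251 -0.807
outer loop
vertex 0.203 3.363 2.039
vertex 0.251 2.717 1.87
vertex -0.22 3.16 1.696
endloop
endfacet
facet normal -0.430 0.903 -0.005
outer loop
vertex 0.203 3.363 2.039
vertex -0.22 3.16 1.696
vertex -0.38 3.09 2.919
endloop
endfacet
facet normal -0.431 0.902 -0.005
outer loop
vertex -0.38 3.09 2.919
vertex -0.22 3.16 1.696
vertex -0.803 2.886 2.575
endloop
endfacet
facet normal -0.535 -0.251 0.807
outer loop
vertex -0.38 3.09 2.919
vertex -0.803 2.886 2.575
vertex -0.331 2.443 2.75
endloop
endfacet
facet normal 0.534 0.251 -0.807
outer loop
vertex -0.22 3.16 1.696
vertex 0.251 2.717 1.87
vertex -0.288 2.623 1.484
endloop
endfacet
facet normal -0.837 0.289 -0.465
outer loop
vertex -0.22 3.16 1.696
vertex -0.288 2.623 1.484
vertex -0.803 2.886 2.575
endloop
endfacet
facet normal -0.837 0.289 -0.465
outer loop
vertex -0.803 2.886 2.575
vertex -0.288 2.623 1.484
vertex -0.871 2.349 2.364
endloop
endfacet
facet normal -0.534 -0.250 0.808
outer loop
vertex -0.803 2.886 2.575
vertex -0.871 2.349 2.364
vertex -0.331 2.443 2.75
endloop
endfacet
facet normal 0.534 0.250 -0.807
outer loop
vertex -0.288 2.623 1.484
vertex 0.251 2.717 1.87
vertex 0.05 2.156 1.563
endloop
endfacet
facet normal -0.614 -0.541 -0.575
outer loop
vertex -0.288 2.623 1.484
vertex 0.05 2.156 1.563
vertex -0.871 2.349 2.364
endloop
endfacet
facet normal -0.613 -0.543 -0.574
outer loop
vertex -0.871 2.349 2.364
vertex 0.05 2.156 1.563
vertex -0.532 1.883 2.443
endloop
endfacet
facet normal -0.534 -0.251 0.808
outer loop
vertex -0.871 2.349 2.364
vertex -0.532 1.883 2.443
vertex -0.331 2.443 2.75
endloop
endfacet
facet normal 0.534 0.251 -0.808
outer loop
vertex 0.05 2.156 1.563
vertex 0.251 2.717 1.87
vertex 0.54 2.112 1.873
endloop
endfacet
facet normal 0.072 -0.965 -0.251
outer loop
vertex 0.05 2.156 1.563
vertex 0.54 2.112 1.873
vertex -0.532 1.883 2.443
endloop
endfacet
facet normal 0.073 -0.965 -0.251
outer loop
vertex -0.532 1.883 2.443
vertex 0.54 2.112 1.873
vertex -0.043 1.839 2.753
endloop
endfacet
facet normal -0.534 -0.251 0.807
outer loop
vertex -0.532 1.883 2.443
vertex -0.043 1.839 2.753
vertex -0.331 2.443 2.75
endloop
endfacet
facet normal 0.534 0.251 -0.807
outer loop
vertex 0.54 2.112 1.873
vertex 0.251 2.717 1.87
vertex 0.812 2.523 2.181
endloop
endfacet
facet normal 0.703 -0.661 0.261
outer loop
vertex 0.54 2.112 1.873
vertex 0.812 2.523 2.181
vertex -0.043 1.839 2.753
endloop
endfacet
facet normal 0.703 -0.662 0.260
outer loop
vertex -0.043 1.839 2.753
vertex 0.812 2.523 2.181
vertex 0.23 2.25 3.061
endloop
endfacet
facet normal -0.534 -0.251 0.808
outer loop
vertex -0.043 1.839 2.753
vertex 0.23 2.25 3.061
vertex -0.331 2.443 2.75
endloop
endfacet
facet normal 0.534 0.251 -0.807
outer loop
vertex 0.812 2.523 2.181
vertex 0.251 2.717 1.87
vertex 0.662 3.08 2.255
endloop
endfacet
facet normal 0.805 0.140 0.576
outer loop
vertex 0.812 2.523 2.181
vertex 0.662 3.08 2.255
vertex 0.23 2.25 3.061
endloop
endfacet
facet normal 0.805 0.140 0.576
outer loop
vertex 0.23 2.25 3.061
vertex 0.662 3.08 2.255
vertex 0.08 2.807 3.135
endloop
endfacet
facet normal -0.534 -0.251 0.807
outer loop
vertex 0.23 2.25 3.061
vertex 0.08 2.807 3.135
vertex -0.331 2.443 2.75
endloop
endfacet

endsolid


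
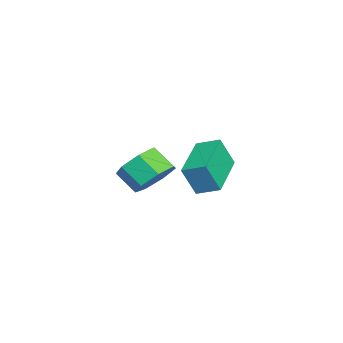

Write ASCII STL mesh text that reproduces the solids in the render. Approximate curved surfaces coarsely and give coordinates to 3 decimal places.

solid 
facet normal -0.968 0.126 0.215
outer loop
vertex -2.61 -2.075 -0.816
vertex -2.415 -1.167 -0.471
vertex -2.817 -1.562 -2.048
endloop
endfacet
facet normal -0.197 -0.916 -0.348
outer loop
vertex -0.745 -1.833 -2.509
vertex -2.61 -2.075 -0.816
vertex -2.817 -1.562 -2.048
endloop
endfacet
facet normal -0.968 0.126 0.215
outer loop
vertex -2.817 -1.562 -2.048
vertex -2.415 -1.167 -0.471
vertex -2.622 -0.654 -1.703
endloop
endfacet
facet normal -0.153 0.380 -0.912
outer loop
vertex -2.622 -0.654 -1.703
vertex -0.745 -1.833 -2.509
vertex -2.817 -1.562 -2.048
endloop
endfacet
facet normal 0.153 -0.380 0.912
outer loop
vertex -2.61 -2.075 -0.816
vertex -0.343 -1.438 -0.932
vertex -2.415 -1.167 -0.471
endloop
endfacet
facet normal -0.197 -0.916 -0.348
outer loop
vertex -0.538 -2.346 -1.277
vertex -2.61 -2.075 -0.816
vertex -0.745 -1.833 -2.509
endloop
endfacet
facet normal 0.153 -0.380 0.912
outer loop
vertex -0.538 -2.346 -1.277
vertex -0.343 -1.438 -0.932
vertex -2.61 -2.075 -0.816
endloop
endfacet
facet normal 0.197 0.916 0.348
outer loop
vertex -2.415 -1.167 -0.471
vertex -0.343 -1.438 -0.932
vertex -2.622 -0.654 -1.703
endloop
endfacet
facet normal -0.153 0.380 -0.912
outer loop
vertex -0.55 -0.925 -2.164
vertex -0.745 -1.833 -2.509
vertex -2.622 -0.654 -1.703
endloop
endfacet
facet normal 0.197 0.916 0.348
outer loop
vertex -2.622 -0.654 -1.703
vertex -0.343 -1.438 -0.932
vertex -0.55 -0.925 -2.164
endloop
endfacet
facet normal 0.968 -0.126 -0.215
outer loop
vertex -0.55 -0.925 -2.164
vertex -0.538 -2.346 -1.277
vertex -0.745 -1.833 -2.509
endloop
endfacet
facet normal 0.968 -0.126 -0.215
outer loop
vertex -0.343 -1.438 -0.932
vertex -0.538 -2.346 -1.277
vertex -0.55 -0.925 -2.164
endloop
endfacet
facet normal 0.350 0.683 -0.641
outer loop
vertex 3.09 -3.204 -0.398
vertex 2.268 -2.815 -0.433
vertex 2.956 -2.636 0.134
endloop
endfacet
facet normal 0.921 -0.128 0.368
outer loop
vertex 3.09 -3.204 -0.398
vertex 2.956 -2.636 0.134
vertex 2.714 -3.934 0.289
endloop
endfacet
facet normal 0.921 -0.128 0.368
outer loop
vertex 2.714 -3.934 0.289
vertex 2.956 -2.636 0.134
vertex 2.581 -3.366 0.82
endloop
endfacet
facet normal -0.351 -0.682 0.642
outer loop
vertex 2.714 -3.934 0.289
vertex 2.581 -3.366 0.82
vertex 1.892 -3.545 0.253
endloop
endfacet
facet normal 0.351 0.682 -0.641
outer loop
vertex 2.956 -2.636 0.134
vertex 2.268 -2.815 -0.433
vertex 2.304 -2.202 0.239
endloop
endfacet
facet normal 0.443 0.483 0.756
outer loop
vertex 2.956 -2.636 0.134
vertex 2.304 -2.202 0.239
vertex 2.581 -3.366 0.82
endloop
endfacet
facet normal 0.442 0.483 0.756
outer loop
vertex 2.581 -3.366 0.82
vertex 2.304 -2.202 0.239
vertex 1.929 -2.933 0.925
endloop
endfacet
facet normal -0.350 -0.683 0.641
outer loop
vertex 2.581 -3.366 0.82
vertex 1.929 -2.933 0.925
vertex 1.892 -3.545 0.253
endloop
endfacet
facet normal 0.351 0.682 -0.641
outer loop
vertex 2.304 -2.202 0.239
vertex 2.268 -2.815 -0.433
vertex 1.625 -2.23 -0.162
endloop
endfacet
facet normal -0.370 0.730 0.575
outer loop
vertex 2.304 -2.202 0.239
vertex 1.625 -2.23 -0.162
vertex 1.929 -2.933 0.925
endloop
endfacet
facet normal -0.370 0.730 0.575
outer loop
vertex 1.929 -2.933 0.925
vertex 1.625 -2.23 -0.162
vertex 1.25 -2.961 0.524
endloop
endfacet
facet normal -0.350 -0.683 0.641
outer loop
vertex 1.929 -2.933 0.925
vertex 1.25 -2.961 0.524
vertex 1.892 -3.545 0.253
endloop
endfacet
facet normal 0.350 0.682 -0.641
outer loop
vertex 1.625 -2.23 -0.162
vertex 2.268 -2.815 -0.433
vertex 1.429 -2.699 -0.768
endloop
endfacet
facet normal -0.903 0.427 -0.039
outer loop
vertex 1.625 -2.23 -0.162
vertex 1.429 -2.699 -0.768
vertex 1.25 -2.961 0.524
endloop
endfacet
facet normal -0.903 0.428 -0.038
outer loop
vertex 1.25 -2.961 0.524
vertex 1.429 -2.699 -0.768
vertex 1.054 -3.429 -0.081
endloop
endfacet
facet normal -0.350 -0.683 0.641
outer loop
vertex 1.25 -2.961 0.524
vertex 1.054 -3.429 -0.081
vertex 1.892 -3.545 0.253
endloop
endfacet
facet normal 0.350 0.683 -0.641
outer loop
vertex 1.429 -2.699 -0.768
vertex 2.268 -2.815 -0.433
vertex 1.865 -3.254 -1.121
endloop
endfacet
facet normal -0.757 -0.198 -0.623
outer loop
vertex 1.429 -2.699 -0.768
vertex 1.865 -3.254 -1.121
vertex 1.054 -3.429 -0.081
endloop
endfacet
facet normal -0.757 -0.197 -0.623
outer loop
vertex 1.054 -3.429 -0.081
vertex 1.865 -3.254 -1.121
vertex 1.49 -3.985 -0.435
endloop
endfacet
facet normal -0.350 -0.683 0.641
outer loop
vertex 1.054 -3.429 -0.081
vertex 1.49 -3.985 -0.435
vertex 1.892 -3.545 0.253
endloop
endfacet
facet normal 0.351 0.683 -0.641
outer loop
vertex 1.865 -3.254 -1.121
vertex 2.268 -2.815 -0.433
vertex 2.604 -3.479 -0.956
endloop
endfacet
facet normal -0.040 -0.673 -0.739
outer loop
vertex 1.865 -3.254 -1.121
vertex 2.604 -3.479 -0.956
vertex 1.49 -3.985 -0.435
endloop
endfacet
facet normal -0.039 -0.673 -0.738
outer loop
vertex 1.49 -3.985 -0.435
vertex 2.604 -3.479 -0.956
vertex 2.229 -4.209 -0.27
endloop
endfacet
facet normal -0.350 -0.683 0.641
outer loop
vertex 1.49 -3.985 -0.435
vertex 2.229 -4.209 -0.27
vertex 1.892 -3.545 0.253
endloop
endfacet
facet normal 0.350 0.683 -0.641
outer loop
vertex 2.604 -3.479 -0.956
vertex 2.268 -2.815 -0.433
vertex 3.09 -3.204 -0.398
endloop
endfacet
facet normal 0.706 -0.643 -0.298
outer loop
vertex 2.604 -3.479 -0.956
vertex 3.09 -3.204 -0.398
vertex 2.229 -4.209 -0.27
endloop
endfacet
facet normal 0.706 -0.643 -0.297
outer loop
vertex 2.229 -4.209 -0.27
vertex 3.09 -3.204 -0.398
vertex 2.714 -3.934 0.289
endloop
endfacet
facet normal -0.351 -0.683 0.641
outer loop
vertex 2.229 -4.209 -0.27
vertex 2.714 -3.934 0.289
vertex 1.892 -3.545 0.253
endloop
endfacet

endsolid


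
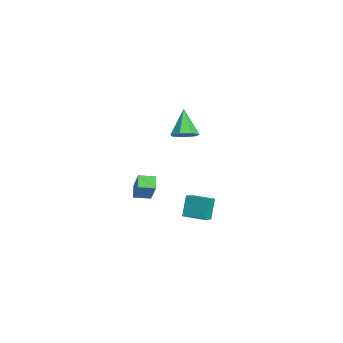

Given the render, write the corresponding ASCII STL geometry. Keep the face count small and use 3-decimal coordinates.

solid 
facet normal -0.796 0.506 -0.332
outer loop
vertex -0.901 3.177 -3.28
vertex -0.106 4.437 -3.267
vertex -0.459 2.913 -4.742
endloop
endfacet
facet normal -0.534 -0.846 -0.009
outer loop
vertex 0.186 2.503 -4.473
vertex -0.901 3.177 -3.28
vertex -0.459 2.913 -4.742
endloop
endfacet
facet normal -0.796 0.506 -0.332
outer loop
vertex -0.459 2.913 -4.742
vertex -0.106 4.437 -3.267
vertex 0.336 4.173 -4.729
endloop
endfacet
facet normal 0.285 -0.170 -0.943
outer loop
vertex 0.336 4.173 -4.729
vertex 0.186 2.503 -4.473
vertex -0.459 2.913 -4.742
endloop
endfacet
facet normal -0.285 0.170 0.943
outer loop
vertex -0.901 3.177 -3.28
vertex 0.539 4.027 -2.998
vertex -0.106 4.437 -3.267
endloop
endfacet
facet normal -0.534 -0.846 -0.009
outer loop
vertex -0.256 2.767 -3.011
vertex -0.901 3.177 -3.28
vertex 0.186 2.503 -4.473
endloop
endfacet
facet normal -0.285 0.170 0.943
outer loop
vertex -0.256 2.767 -3.011
vertex 0.539 4.027 -2.998
vertex -0.901 3.177 -3.28
endloop
endfacet
facet normal 0.534 0.846 0.009
outer loop
vertex -0.106 4.437 -3.267
vertex 0.539 4.027 -2.998
vertex 0.336 4.173 -4.729
endloop
endfacet
facet normal 0.285 -0.170 -0.943
outer loop
vertex 0.981 3.763 -4.46
vertex 0.186 2.503 -4.473
vertex 0.336 4.173 -4.729
endloop
endfacet
facet normal 0.534 0.846 0.009
outer loop
vertex 0.336 4.173 -4.729
vertex 0.539 4.027 -2.998
vertex 0.981 3.763 -4.46
endloop
endfacet
facet normal 0.796 -0.506 0.332
outer loop
vertex 0.981 3.763 -4.46
vertex -0.256 2.767 -3.011
vertex 0.186 2.503 -4.473
endloop
endfacet
facet normal 0.796 -0.506 0.332
outer loop
vertex 0.539 4.027 -2.998
vertex -0.256 2.767 -3.011
vertex 0.981 3.763 -4.46
endloop
endfacet
facet normal -0.675 -0.100 -0.731
outer loop
vertex -0.533 -0.276 -2.197
vertex -0.545 0.756 -2.327
vertex 0.168 -0.348 -2.835
endloop
endfacet
facet normal 0.012 -0.992 0.125
outer loop
vertex 1.465 -0.156 -1.433
vertex -0.533 -0.276 -2.197
vertex 0.168 -0.348 -2.835
endloop
endfacet
facet normal -0.676 -0.100 -0.730
outer loop
vertex 0.168 -0.348 -2.835
vertex -0.545 0.756 -2.327
vertex 0.155 0.684 -2.965
endloop
endfacet
facet normal 0.737 -0.075 -0.672
outer loop
vertex 0.155 0.684 -2.965
vertex 1.465 -0.156 -1.433
vertex 0.168 -0.348 -2.835
endloop
endfacet
facet normal -0.737 0.076 0.671
outer loop
vertex -0.533 -0.276 -2.197
vertex 0.752 0.948 -0.925
vertex -0.545 0.756 -2.327
endloop
endfacet
facet normal 0.012 -0.992 0.125
outer loop
vertex 0.765 -0.084 -0.795
vertex -0.533 -0.276 -2.197
vertex 1.465 -0.156 -1.433
endloop
endfacet
facet normal -0.737 0.075 0.672
outer loop
vertex 0.765 -0.084 -0.795
vertex 0.752 0.948 -0.925
vertex -0.533 -0.276 -2.197
endloop
endfacet
facet normal -0.012 0.992 -0.125
outer loop
vertex -0.545 0.756 -2.327
vertex 0.752 0.948 -0.925
vertex 0.155 0.684 -2.965
endloop
endfacet
facet normal 0.737 -0.076 -0.672
outer loop
vertex 1.453 0.876 -1.563
vertex 1.465 -0.156 -1.433
vertex 0.155 0.684 -2.965
endloop
endfacet
facet normal -0.012 0.992 -0.125
outer loop
vertex 0.155 0.684 -2.965
vertex 0.752 0.948 -0.925
vertex 1.453 0.876 -1.563
endloop
endfacet
facet normal 0.676 0.100 0.730
outer loop
vertex 1.453 0.876 -1.563
vertex 0.765 -0.084 -0.795
vertex 1.465 -0.156 -1.433
endloop
endfacet
facet normal 0.675 0.101 0.731
outer loop
vertex 0.752 0.948 -0.925
vertex 0.765 -0.084 -0.795
vertex 1.453 0.876 -1.563
endloop
endfacet
facet normal 0.522 -0.018 -0.852
outer loop
vertex 3.499 2.04 3.58
vertex 2.862 2.393 3.182
vertex 3.5 2.76 3.565
endloop
endfacet
facet normal 0.605 0.016 0.796
outer loop
vertex 3.499 2.04 3.58
vertex 3.5 2.76 3.565
vertex 1.858 2.427 4.818
endloop
endfacet
facet normal 0.522 -0.018 -0.853
outer loop
vertex 3.5 2.76 3.565
vertex 2.862 2.393 3.182
vertex 3.02 3.204 3.262
endloop
endfacet
facet normal 0.307 0.740 0.599
outer loop
vertex 3.5 2.76 3.565
vertex 3.02 3.204 3.262
vertex 1.858 2.427 4.818
endloop
endfacet
facet normal 0.523 -0.018 -0.852
outer loop
vertex 3.02 3.204 3.262
vertex 2.862 2.393 3.182
vertex 2.421 3.037 2.898
endloop
endfacet
facet normal -0.366 0.913 0.183
outer loop
vertex 3.02 3.204 3.262
vertex 2.421 3.037 2.898
vertex 1.858 2.427 4.818
endloop
endfacet
facet normal 0.523 -0.018 -0.852
outer loop
vertex 2.421 3.037 2.898
vertex 2.862 2.393 3.182
vertex 2.154 2.385 2.748
endloop
endfacet
facet normal -0.905 0.402 -0.138
outer loop
vertex 2.421 3.037 2.898
vertex 2.154 2.385 2.748
vertex 1.858 2.427 4.818
endloop
endfacet
facet normal 0.523 -0.017 -0.852
outer loop
vertex 2.154 2.385 2.748
vertex 2.862 2.393 3.182
vertex 2.42 1.739 2.924
endloop
endfacet
facet normal -0.906 -0.406 -0.121
outer loop
vertex 2.154 2.385 2.748
vertex 2.42 1.739 2.924
vertex 1.858 2.427 4.818
endloop
endfacet
facet normal 0.523 -0.017 -0.852
outer loop
vertex 2.42 1.739 2.924
vertex 2.862 2.393 3.182
vertex 3.018 1.586 3.294
endloop
endfacet
facet normal -0.367 -0.904 0.219
outer loop
vertex 2.42 1.739 2.924
vertex 3.018 1.586 3.294
vertex 1.858 2.427 4.818
endloop
endfacet
facet normal 0.523 -0.017 -0.852
outer loop
vertex 3.018 1.586 3.294
vertex 2.862 2.393 3.182
vertex 3.499 2.04 3.58
endloop
endfacet
facet normal 0.304 -0.717 0.627
outer loop
vertex 3.018 1.586 3.294
vertex 3.499 2.04 3.58
vertex 1.858 2.427 4.818
endloop
endfacet

endsolid


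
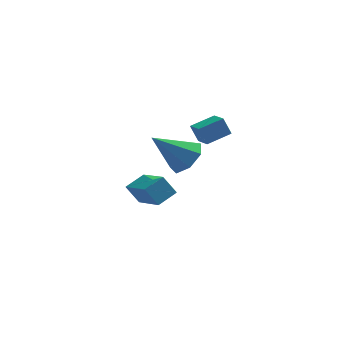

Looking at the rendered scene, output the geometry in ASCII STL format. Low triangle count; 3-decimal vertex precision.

solid 
facet normal -0.824 -0.485 -0.292
outer loop
vertex 3.0 -3.356 3.247
vertex 2.63 -2.575 2.995
vertex 3.327 -3.449 2.478
endloop
endfacet
facet normal 0.412 -0.867 0.280
outer loop
vertex 4.25 -2.905 2.805
vertex 3.0 -3.356 3.247
vertex 3.327 -3.449 2.478
endloop
endfacet
facet normal -0.824 -0.485 -0.292
outer loop
vertex 3.327 -3.449 2.478
vertex 2.63 -2.575 2.995
vertex 2.957 -2.668 2.227
endloop
endfacet
facet normal 0.389 -0.110 -0.915
outer loop
vertex 2.957 -2.668 2.227
vertex 4.25 -2.905 2.805
vertex 3.327 -3.449 2.478
endloop
endfacet
facet normal -0.389 0.111 0.914
outer loop
vertex 3.0 -3.356 3.247
vertex 3.553 -2.031 3.322
vertex 2.63 -2.575 2.995
endloop
endfacet
facet normal 0.412 -0.867 0.280
outer loop
vertex 3.923 -2.812 3.573
vertex 3.0 -3.356 3.247
vertex 4.25 -2.905 2.805
endloop
endfacet
facet normal -0.388 0.110 0.915
outer loop
vertex 3.923 -2.812 3.573
vertex 3.553 -2.031 3.322
vertex 3.0 -3.356 3.247
endloop
endfacet
facet normal -0.412 0.867 -0.280
outer loop
vertex 2.63 -2.575 2.995
vertex 3.553 -2.031 3.322
vertex 2.957 -2.668 2.227
endloop
endfacet
facet normal 0.389 -0.111 -0.915
outer loop
vertex 3.88 -2.124 2.553
vertex 4.25 -2.905 2.805
vertex 2.957 -2.668 2.227
endloop
endfacet
facet normal -0.412 0.867 -0.280
outer loop
vertex 2.957 -2.668 2.227
vertex 3.553 -2.031 3.322
vertex 3.88 -2.124 2.553
endloop
endfacet
facet normal 0.824 0.485 0.292
outer loop
vertex 3.88 -2.124 2.553
vertex 3.923 -2.812 3.573
vertex 4.25 -2.905 2.805
endloop
endfacet
facet normal 0.825 0.485 0.292
outer loop
vertex 3.553 -2.031 3.322
vertex 3.923 -2.812 3.573
vertex 3.88 -2.124 2.553
endloop
endfacet
facet normal -0.552 0.093 0.829
outer loop
vertex 0.738 -1.152 -1.49
vertex 1.445 -0.536 -1.089
vertex -0.167 0.391 -2.266
endloop
endfacet
facet normal -0.693 -0.604 -0.393
outer loop
vertex 0.395 0.296 -3.111
vertex 0.738 -1.152 -1.49
vertex -0.167 0.391 -2.266
endloop
endfacet
facet normal -0.552 0.093 0.829
outer loop
vertex -0.167 0.391 -2.266
vertex 1.445 -0.536 -1.089
vertex 0.54 1.007 -1.864
endloop
endfacet
facet normal -0.464 0.792 -0.397
outer loop
vertex 0.54 1.007 -1.864
vertex 0.395 0.296 -3.111
vertex -0.167 0.391 -2.266
endloop
endfacet
facet normal 0.464 -0.792 0.398
outer loop
vertex 0.738 -1.152 -1.49
vertex 2.007 -0.631 -1.934
vertex 1.445 -0.536 -1.089
endloop
endfacet
facet normal -0.693 -0.604 -0.393
outer loop
vertex 1.3 -1.247 -2.336
vertex 0.738 -1.152 -1.49
vertex 0.395 0.296 -3.111
endloop
endfacet
facet normal 0.464 -0.792 0.397
outer loop
vertex 1.3 -1.247 -2.336
vertex 2.007 -0.631 -1.934
vertex 0.738 -1.152 -1.49
endloop
endfacet
facet normal 0.693 0.604 0.393
outer loop
vertex 1.445 -0.536 -1.089
vertex 2.007 -0.631 -1.934
vertex 0.54 1.007 -1.864
endloop
endfacet
facet normal -0.464 0.792 -0.397
outer loop
vertex 1.102 0.912 -2.71
vertex 0.395 0.296 -3.111
vertex 0.54 1.007 -1.864
endloop
endfacet
facet normal 0.693 0.604 0.393
outer loop
vertex 0.54 1.007 -1.864
vertex 2.007 -0.631 -1.934
vertex 1.102 0.912 -2.71
endloop
endfacet
facet normal 0.551 -0.093 -0.829
outer loop
vertex 1.102 0.912 -2.71
vertex 1.3 -1.247 -2.336
vertex 0.395 0.296 -3.111
endloop
endfacet
facet normal 0.552 -0.093 -0.829
outer loop
vertex 2.007 -0.631 -1.934
vertex 1.3 -1.247 -2.336
vertex 1.102 0.912 -2.71
endloop
endfacet
facet normal 0.709 0.190 -0.679
outer loop
vertex 3.119 -4.189 2.327
vertex 2.536 -3.714 1.852
vertex 3.081 -3.437 2.498
endloop
endfacet
facet normal 0.364 -0.189 0.912
outer loop
vertex 3.119 -4.189 2.327
vertex 3.081 -3.437 2.498
vertex 1.224 -4.066 3.108
endloop
endfacet
facet normal 0.709 0.190 -0.679
outer loop
vertex 3.081 -3.437 2.498
vertex 2.536 -3.714 1.852
vertex 2.632 -2.893 2.182
endloop
endfacet
facet normal 0.085 0.552 0.829
outer loop
vertex 3.081 -3.437 2.498
vertex 2.632 -2.893 2.182
vertex 1.224 -4.066 3.108
endloop
endfacet
facet normal 0.709 0.190 -0.679
outer loop
vertex 2.632 -2.893 2.182
vertex 2.536 -3.714 1.852
vertex 2.111 -2.968 1.617
endloop
endfacet
facet normal -0.470 0.821 0.325
outer loop
vertex 2.632 -2.893 2.182
vertex 2.111 -2.968 1.617
vertex 1.224 -4.066 3.108
endloop
endfacet
facet normal 0.708 0.189 -0.680
outer loop
vertex 2.111 -2.968 1.617
vertex 2.536 -3.714 1.852
vertex 1.909 -3.605 1.229
endloop
endfacet
facet normal -0.883 0.414 -0.220
outer loop
vertex 2.111 -2.968 1.617
vertex 1.909 -3.605 1.229
vertex 1.224 -4.066 3.108
endloop
endfacet
facet normal 0.708 0.190 -0.680
outer loop
vertex 1.909 -3.605 1.229
vertex 2.536 -3.714 1.852
vertex 2.18 -4.324 1.31
endloop
endfacet
facet normal -0.843 -0.363 -0.396
outer loop
vertex 1.909 -3.605 1.229
vertex 2.18 -4.324 1.31
vertex 1.224 -4.066 3.108
endloop
endfacet
facet normal 0.708 0.190 -0.680
outer loop
vertex 2.18 -4.324 1.31
vertex 2.536 -3.714 1.852
vertex 2.718 -4.584 1.798
endloop
endfacet
facet normal -0.381 -0.922 -0.071
outer loop
vertex 2.18 -4.324 1.31
vertex 2.718 -4.584 1.798
vertex 1.224 -4.066 3.108
endloop
endfacet
facet normal 0.709 0.190 -0.679
outer loop
vertex 2.718 -4.584 1.798
vertex 2.536 -3.714 1.852
vertex 3.119 -4.189 2.327
endloop
endfacet
facet normal 0.156 -0.845 0.512
outer loop
vertex 2.718 -4.584 1.798
vertex 3.119 -4.189 2.327
vertex 1.224 -4.066 3.108
endloop
endfacet

endsolid


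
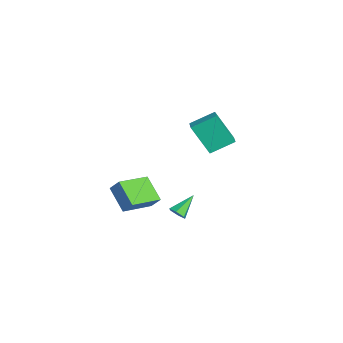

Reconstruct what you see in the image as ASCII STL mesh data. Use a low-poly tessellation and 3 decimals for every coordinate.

solid 
facet normal -0.299 -0.448 0.842
outer loop
vertex -3.612 2.472 4.505
vertex -4.46 2.565 4.253
vertex -3.552 1.096 3.794
endloop
endfacet
facet normal 0.954 -0.104 0.282
outer loop
vertex -2.94 2.015 2.067
vertex -3.612 2.472 4.505
vertex -3.552 1.096 3.794
endloop
endfacet
facet normal -0.299 -0.448 0.842
outer loop
vertex -3.552 1.096 3.794
vertex -4.46 2.565 4.253
vertex -4.401 1.189 3.542
endloop
endfacet
facet normal 0.039 -0.888 -0.459
outer loop
vertex -4.401 1.189 3.542
vertex -2.94 2.015 2.067
vertex -3.552 1.096 3.794
endloop
endfacet
facet normal -0.039 0.888 0.459
outer loop
vertex -3.612 2.472 4.505
vertex -3.848 3.484 2.526
vertex -4.46 2.565 4.253
endloop
endfacet
facet normal 0.953 -0.105 0.283
outer loop
vertex -2.999 3.391 2.778
vertex -3.612 2.472 4.505
vertex -2.94 2.015 2.067
endloop
endfacet
facet normal -0.039 0.888 0.459
outer loop
vertex -2.999 3.391 2.778
vertex -3.848 3.484 2.526
vertex -3.612 2.472 4.505
endloop
endfacet
facet normal -0.954 0.105 -0.282
outer loop
vertex -4.46 2.565 4.253
vertex -3.848 3.484 2.526
vertex -4.401 1.189 3.542
endloop
endfacet
facet normal 0.039 -0.888 -0.459
outer loop
vertex -3.788 2.108 1.815
vertex -2.94 2.015 2.067
vertex -4.401 1.189 3.542
endloop
endfacet
facet normal -0.953 0.105 -0.283
outer loop
vertex -4.401 1.189 3.542
vertex -3.848 3.484 2.526
vertex -3.788 2.108 1.815
endloop
endfacet
facet normal 0.299 0.448 -0.842
outer loop
vertex -3.788 2.108 1.815
vertex -2.999 3.391 2.778
vertex -2.94 2.015 2.067
endloop
endfacet
facet normal 0.299 0.448 -0.842
outer loop
vertex -3.848 3.484 2.526
vertex -2.999 3.391 2.778
vertex -3.788 2.108 1.815
endloop
endfacet
facet normal -0.504 0.825 -0.257
outer loop
vertex 1.789 -2.058 4.071
vertex 3.001 -1.599 3.168
vertex 1.451 -2.471 3.409
endloop
endfacet
facet normal -0.767 -0.290 0.573
outer loop
vertex 2.399 -4.021 3.892
vertex 1.789 -2.058 4.071
vertex 1.451 -2.471 3.409
endloop
endfacet
facet normal -0.504 0.824 -0.258
outer loop
vertex 1.451 -2.471 3.409
vertex 3.001 -1.599 3.168
vertex 2.664 -2.012 2.506
endloop
endfacet
facet normal -0.396 -0.485 -0.779
outer loop
vertex 2.664 -2.012 2.506
vertex 2.399 -4.021 3.892
vertex 1.451 -2.471 3.409
endloop
endfacet
facet normal 0.397 0.485 0.779
outer loop
vertex 1.789 -2.058 4.071
vertex 3.949 -3.149 3.651
vertex 3.001 -1.599 3.168
endloop
endfacet
facet normal -0.767 -0.291 0.572
outer loop
vertex 2.736 -3.608 4.554
vertex 1.789 -2.058 4.071
vertex 2.399 -4.021 3.892
endloop
endfacet
facet normal 0.397 0.485 0.779
outer loop
vertex 2.736 -3.608 4.554
vertex 3.949 -3.149 3.651
vertex 1.789 -2.058 4.071
endloop
endfacet
facet normal 0.767 0.291 -0.572
outer loop
vertex 3.001 -1.599 3.168
vertex 3.949 -3.149 3.651
vertex 2.664 -2.012 2.506
endloop
endfacet
facet normal -0.397 -0.485 -0.779
outer loop
vertex 3.611 -3.562 2.989
vertex 2.399 -4.021 3.892
vertex 2.664 -2.012 2.506
endloop
endfacet
facet normal 0.767 0.290 -0.573
outer loop
vertex 2.664 -2.012 2.506
vertex 3.949 -3.149 3.651
vertex 3.611 -3.562 2.989
endloop
endfacet
facet normal 0.504 -0.824 0.258
outer loop
vertex 3.611 -3.562 2.989
vertex 2.736 -3.608 4.554
vertex 2.399 -4.021 3.892
endloop
endfacet
facet normal 0.504 -0.825 0.257
outer loop
vertex 3.949 -3.149 3.651
vertex 2.736 -3.608 4.554
vertex 3.611 -3.562 2.989
endloop
endfacet
facet normal 0.463 -0.675 -0.574
outer loop
vertex 3.922 -1.0 2.859
vertex 3.608 -0.887 2.473
vertex 4.047 -0.633 2.528
endloop
endfacet
facet normal 0.672 0.357 0.649
outer loop
vertex 3.922 -1.0 2.859
vertex 4.047 -0.633 2.528
vertex 2.972 0.047 3.267
endloop
endfacet
facet normal 0.463 -0.675 -0.574
outer loop
vertex 4.047 -0.633 2.528
vertex 3.608 -0.887 2.473
vertex 3.733 -0.52 2.142
endloop
endfacet
facet normal 0.468 0.875 -0.124
outer loop
vertex 4.047 -0.633 2.528
vertex 3.733 -0.52 2.142
vertex 2.972 0.047 3.267
endloop
endfacet
facet normal 0.460 -0.676 -0.576
outer loop
vertex 3.733 -0.52 2.142
vertex 3.608 -0.887 2.473
vertex 3.294 -0.773 2.088
endloop
endfacet
facet normal -0.344 0.724 -0.598
outer loop
vertex 3.733 -0.52 2.142
vertex 3.294 -0.773 2.088
vertex 2.972 0.047 3.267
endloop
endfacet
facet normal 0.460 -0.676 -0.576
outer loop
vertex 3.294 -0.773 2.088
vertex 3.608 -0.887 2.473
vertex 3.169 -1.14 2.419
endloop
endfacet
facet normal -0.953 0.055 -0.299
outer loop
vertex 3.294 -0.773 2.088
vertex 3.169 -1.14 2.419
vertex 2.972 0.047 3.267
endloop
endfacet
facet normal 0.461 -0.676 -0.575
outer loop
vertex 3.169 -1.14 2.419
vertex 3.608 -0.887 2.473
vertex 3.482 -1.254 2.804
endloop
endfacet
facet normal -0.750 -0.462 0.473
outer loop
vertex 3.169 -1.14 2.419
vertex 3.482 -1.254 2.804
vertex 2.972 0.047 3.267
endloop
endfacet
facet normal 0.462 -0.676 -0.574
outer loop
vertex 3.482 -1.254 2.804
vertex 3.608 -0.887 2.473
vertex 3.922 -1.0 2.859
endloop
endfacet
facet normal 0.062 -0.313 0.948
outer loop
vertex 3.482 -1.254 2.804
vertex 3.922 -1.0 2.859
vertex 2.972 0.047 3.267
endloop
endfacet

endsolid


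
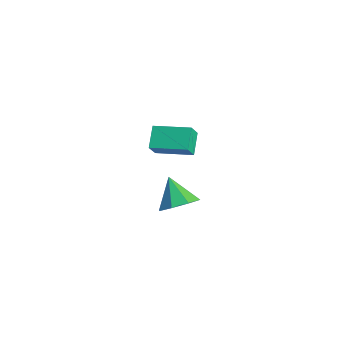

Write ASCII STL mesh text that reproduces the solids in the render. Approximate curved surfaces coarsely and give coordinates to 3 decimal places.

solid 
facet normal -0.312 0.476 -0.823
outer loop
vertex -2.745 -1.114 -2.232
vertex -1.478 0.229 -1.935
vertex -1.906 -1.754 -2.92
endloop
endfacet
facet normal -0.678 -0.718 -0.159
outer loop
vertex -1.582 -2.249 -2.065
vertex -2.745 -1.114 -2.232
vertex -1.906 -1.754 -2.92
endloop
endfacet
facet normal -0.312 0.476 -0.823
outer loop
vertex -1.906 -1.754 -2.92
vertex -1.478 0.229 -1.935
vertex -0.639 -0.411 -2.623
endloop
endfacet
facet normal 0.666 -0.508 -0.546
outer loop
vertex -0.639 -0.411 -2.623
vertex -1.582 -2.249 -2.065
vertex -1.906 -1.754 -2.92
endloop
endfacet
facet normal -0.666 0.508 0.546
outer loop
vertex -2.745 -1.114 -2.232
vertex -1.154 -0.266 -1.08
vertex -1.478 0.229 -1.935
endloop
endfacet
facet normal -0.678 -0.718 -0.159
outer loop
vertex -2.421 -1.609 -1.377
vertex -2.745 -1.114 -2.232
vertex -1.582 -2.249 -2.065
endloop
endfacet
facet normal -0.666 0.508 0.546
outer loop
vertex -2.421 -1.609 -1.377
vertex -1.154 -0.266 -1.08
vertex -2.745 -1.114 -2.232
endloop
endfacet
facet normal 0.678 0.718 0.159
outer loop
vertex -1.478 0.229 -1.935
vertex -1.154 -0.266 -1.08
vertex -0.639 -0.411 -2.623
endloop
endfacet
facet normal 0.666 -0.508 -0.546
outer loop
vertex -0.315 -0.906 -1.768
vertex -1.582 -2.249 -2.065
vertex -0.639 -0.411 -2.623
endloop
endfacet
facet normal 0.678 0.718 0.159
outer loop
vertex -0.639 -0.411 -2.623
vertex -1.154 -0.266 -1.08
vertex -0.315 -0.906 -1.768
endloop
endfacet
facet normal 0.312 -0.476 0.823
outer loop
vertex -0.315 -0.906 -1.768
vertex -2.421 -1.609 -1.377
vertex -1.582 -2.249 -2.065
endloop
endfacet
facet normal 0.312 -0.476 0.823
outer loop
vertex -1.154 -0.266 -1.08
vertex -2.421 -1.609 -1.377
vertex -0.315 -0.906 -1.768
endloop
endfacet
facet normal 0.710 -0.027 -0.704
outer loop
vertex 4.539 -4.301 -0.37
vertex 4.026 -3.65 -0.912
vertex 4.723 -3.583 -0.212
endloop
endfacet
facet normal 0.198 -0.259 0.945
outer loop
vertex 4.539 -4.301 -0.37
vertex 4.723 -3.583 -0.212
vertex 2.954 -3.61 0.152
endloop
endfacet
facet normal 0.710 -0.026 -0.704
outer loop
vertex 4.723 -3.583 -0.212
vertex 4.026 -3.65 -0.912
vertex 4.498 -2.905 -0.464
endloop
endfacet
facet normal 0.179 0.395 0.901
outer loop
vertex 4.723 -3.583 -0.212
vertex 4.498 -2.905 -0.464
vertex 2.954 -3.61 0.152
endloop
endfacet
facet normal 0.710 -0.026 -0.704
outer loop
vertex 4.498 -2.905 -0.464
vertex 4.026 -3.65 -0.912
vertex 3.997 -2.663 -0.978
endloop
endfacet
facet normal -0.159 0.824 0.543
outer loop
vertex 4.498 -2.905 -0.464
vertex 3.997 -2.663 -0.978
vertex 2.954 -3.61 0.152
endloop
endfacet
facet normal 0.709 -0.026 -0.704
outer loop
vertex 3.997 -2.663 -0.978
vertex 4.026 -3.65 -0.912
vertex 3.513 -3.0 -1.453
endloop
endfacet
facet normal -0.621 0.780 0.080
outer loop
vertex 3.997 -2.663 -0.978
vertex 3.513 -3.0 -1.453
vertex 2.954 -3.61 0.152
endloop
endfacet
facet normal 0.709 -0.027 -0.705
outer loop
vertex 3.513 -3.0 -1.453
vertex 4.026 -3.65 -0.912
vertex 3.329 -3.717 -1.611
endloop
endfacet
facet normal -0.933 0.287 -0.216
outer loop
vertex 3.513 -3.0 -1.453
vertex 3.329 -3.717 -1.611
vertex 2.954 -3.61 0.152
endloop
endfacet
facet normal 0.709 -0.027 -0.705
outer loop
vertex 3.329 -3.717 -1.611
vertex 4.026 -3.65 -0.912
vertex 3.553 -4.396 -1.36
endloop
endfacet
facet normal -0.915 -0.365 -0.172
outer loop
vertex 3.329 -3.717 -1.611
vertex 3.553 -4.396 -1.36
vertex 2.954 -3.61 0.152
endloop
endfacet
facet normal 0.710 -0.028 -0.704
outer loop
vertex 3.553 -4.396 -1.36
vertex 4.026 -3.65 -0.912
vertex 4.054 -4.638 -0.845
endloop
endfacet
facet normal -0.576 -0.796 0.186
outer loop
vertex 3.553 -4.396 -1.36
vertex 4.054 -4.638 -0.845
vertex 2.954 -3.61 0.152
endloop
endfacet
facet normal 0.709 -0.028 -0.704
outer loop
vertex 4.054 -4.638 -0.845
vertex 4.026 -3.65 -0.912
vertex 4.539 -4.301 -0.37
endloop
endfacet
facet normal -0.114 -0.752 0.650
outer loop
vertex 4.054 -4.638 -0.845
vertex 4.539 -4.301 -0.37
vertex 2.954 -3.61 0.152
endloop
endfacet

endsolid
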